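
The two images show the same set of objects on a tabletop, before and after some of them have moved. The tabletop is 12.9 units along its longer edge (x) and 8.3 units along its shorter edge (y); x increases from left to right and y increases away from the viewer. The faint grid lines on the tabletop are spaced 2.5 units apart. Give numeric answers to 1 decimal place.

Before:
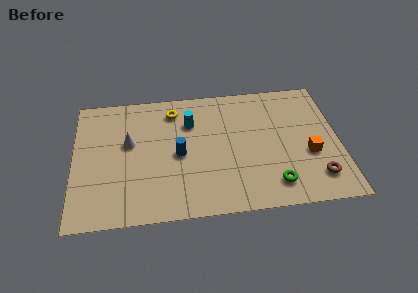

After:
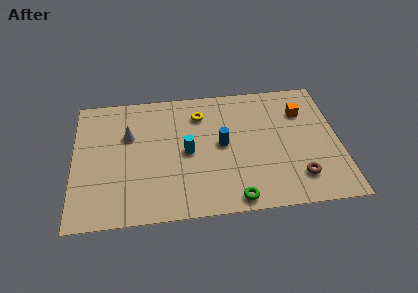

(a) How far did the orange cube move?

2.8

From (11.4, 3.2) to (11.2, 6.0), the orange cube covered √(0.2² + 2.8²) ≈ 2.8 units.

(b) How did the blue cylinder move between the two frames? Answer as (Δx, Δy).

(2.1, 0.4)

From the two frames, the blue cylinder sits at roughly (5.1, 3.9) before and (7.2, 4.3) after.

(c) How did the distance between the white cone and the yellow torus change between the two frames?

+0.7

They were about 2.9 units apart before and 3.6 after — 0.7 units further apart.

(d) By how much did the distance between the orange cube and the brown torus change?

+2.7

The distance was about 1.5 in the first image and 4.2 in the second, so they moved 2.7 units further apart.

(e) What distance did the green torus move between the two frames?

2.0

From (9.6, 1.5) to (7.7, 0.8), the green torus covered √(1.9² + 0.7²) ≈ 2.0 units.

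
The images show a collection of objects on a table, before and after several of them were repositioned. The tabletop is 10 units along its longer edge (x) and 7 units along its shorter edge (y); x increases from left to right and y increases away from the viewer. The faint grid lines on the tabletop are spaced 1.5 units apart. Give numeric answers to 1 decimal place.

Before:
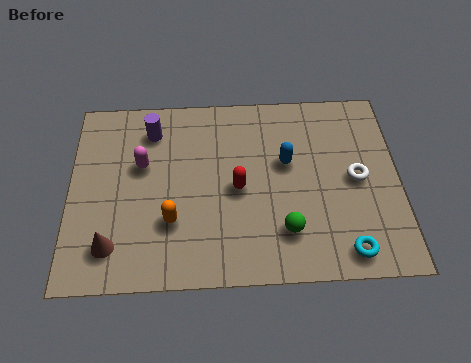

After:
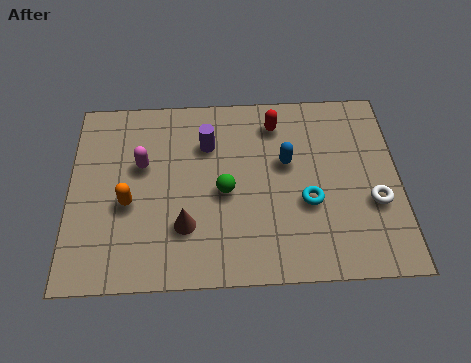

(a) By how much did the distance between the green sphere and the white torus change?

+1.7

The distance was about 2.8 in the first image and 4.5 in the second, so they moved 1.7 units further apart.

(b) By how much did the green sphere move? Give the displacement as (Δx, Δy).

(-1.8, 1.5)

From the two frames, the green sphere sits at roughly (6.5, 1.7) before and (4.7, 3.2) after.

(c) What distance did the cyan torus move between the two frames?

2.1

From (8.3, 0.9) to (7.2, 2.7), the cyan torus covered √(1.1² + 1.8²) ≈ 2.1 units.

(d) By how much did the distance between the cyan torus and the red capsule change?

-0.9

The distance was about 4.0 in the first image and 3.1 in the second, so they moved 0.9 units closer together.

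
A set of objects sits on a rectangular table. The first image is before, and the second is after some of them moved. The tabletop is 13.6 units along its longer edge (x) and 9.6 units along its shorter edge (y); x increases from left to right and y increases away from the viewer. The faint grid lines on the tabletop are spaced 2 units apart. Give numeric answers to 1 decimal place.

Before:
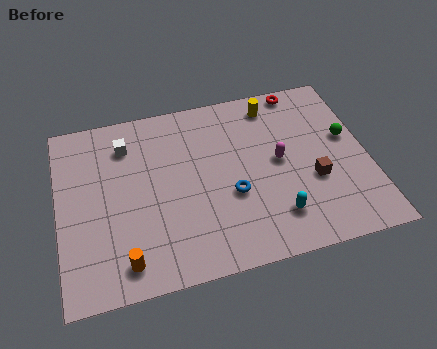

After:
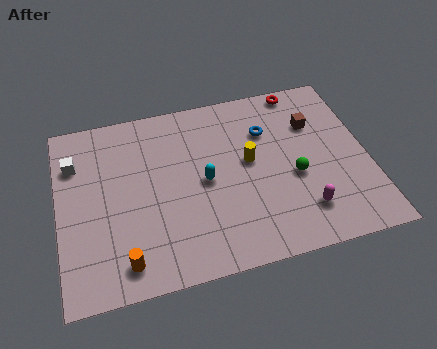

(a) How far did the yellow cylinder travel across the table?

3.2

The yellow cylinder moved from about (9.7, 8.2) to (8.4, 5.3), a distance of √(1.3² + 2.9²) ≈ 3.2.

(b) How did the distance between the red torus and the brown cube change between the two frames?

-3.1

The distance was about 5.2 in the first image and 2.1 in the second, so they moved 3.1 units closer together.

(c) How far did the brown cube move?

3.1

The brown cube was near (11.1, 3.6) before and (11.4, 6.7) after, so it travelled √(0.3² + 3.1²) ≈ 3.1 units.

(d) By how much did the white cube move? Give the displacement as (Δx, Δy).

(-2.3, -0.5)

The white cube was at about (3.1, 7.5) and moved to about (0.8, 7.0).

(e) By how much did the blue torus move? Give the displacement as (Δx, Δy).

(1.8, 3.1)

From the two frames, the blue torus sits at roughly (7.5, 3.7) before and (9.3, 6.8) after.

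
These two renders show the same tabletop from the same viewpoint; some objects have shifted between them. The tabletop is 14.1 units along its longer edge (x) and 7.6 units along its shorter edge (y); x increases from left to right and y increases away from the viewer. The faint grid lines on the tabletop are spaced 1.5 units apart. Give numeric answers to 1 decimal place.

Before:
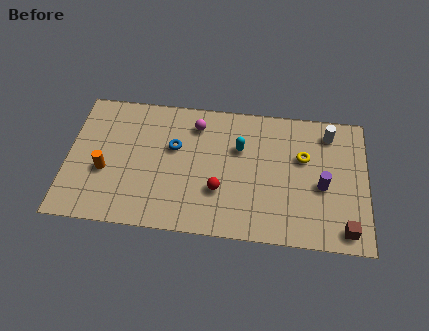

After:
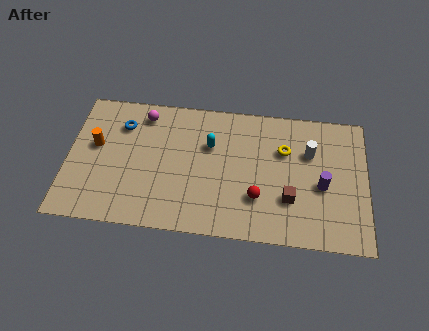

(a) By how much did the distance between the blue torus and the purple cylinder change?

+2.7

They were about 7.1 units apart before and 9.8 after — 2.7 units further apart.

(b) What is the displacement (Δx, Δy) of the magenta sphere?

(-2.5, 0.3)

The magenta sphere was at about (6.0, 6.1) and moved to about (3.5, 6.4).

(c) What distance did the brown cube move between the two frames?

3.0

The brown cube moved from about (13.1, 1.0) to (10.5, 2.4), a distance of √(2.6² + 1.4²) ≈ 3.0.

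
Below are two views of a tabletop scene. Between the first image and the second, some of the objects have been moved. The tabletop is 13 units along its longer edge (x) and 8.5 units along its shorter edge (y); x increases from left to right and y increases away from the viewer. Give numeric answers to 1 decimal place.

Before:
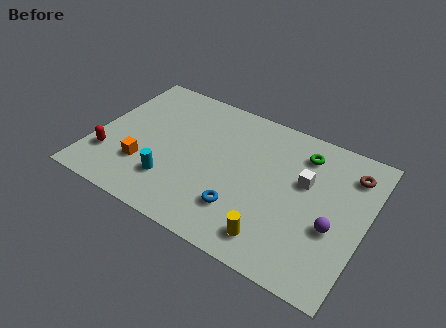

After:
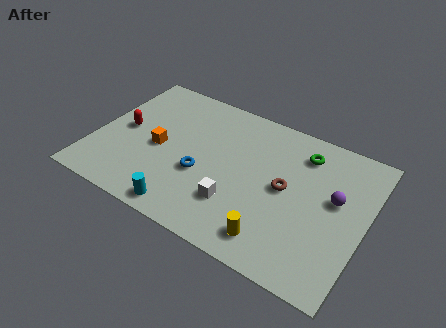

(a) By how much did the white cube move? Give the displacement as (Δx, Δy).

(-2.9, -2.8)

The white cube started near (10.0, 5.2) and ended near (7.1, 2.4).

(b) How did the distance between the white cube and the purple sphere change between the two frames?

+2.6

They were about 2.5 units apart before and 5.1 after — 2.6 units further apart.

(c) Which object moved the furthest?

the white cube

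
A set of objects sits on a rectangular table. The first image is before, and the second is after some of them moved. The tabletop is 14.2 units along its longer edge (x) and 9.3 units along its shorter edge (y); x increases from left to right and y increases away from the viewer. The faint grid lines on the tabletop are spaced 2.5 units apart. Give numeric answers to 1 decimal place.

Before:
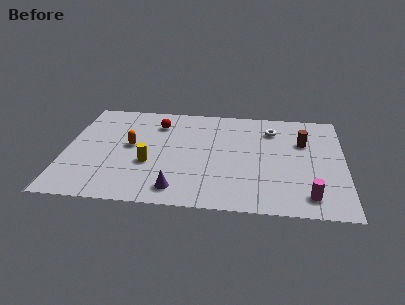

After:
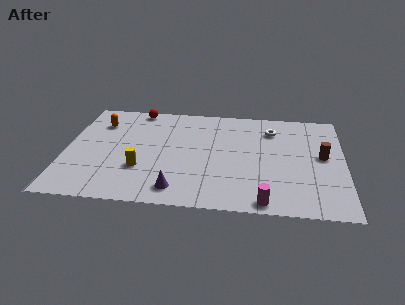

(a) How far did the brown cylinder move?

1.6

The brown cylinder moved from about (12.1, 6.2) to (13.1, 5.0), a distance of √(1.0² + 1.2²) ≈ 1.6.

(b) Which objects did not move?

the purple cone and the white torus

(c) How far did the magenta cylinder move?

2.3

The magenta cylinder was near (12.4, 1.5) before and (10.2, 0.8) after, so it travelled √(2.2² + 0.7²) ≈ 2.3 units.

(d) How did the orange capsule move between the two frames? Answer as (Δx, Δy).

(-1.7, 2.0)

The orange capsule started near (3.3, 5.0) and ended near (1.6, 7.0).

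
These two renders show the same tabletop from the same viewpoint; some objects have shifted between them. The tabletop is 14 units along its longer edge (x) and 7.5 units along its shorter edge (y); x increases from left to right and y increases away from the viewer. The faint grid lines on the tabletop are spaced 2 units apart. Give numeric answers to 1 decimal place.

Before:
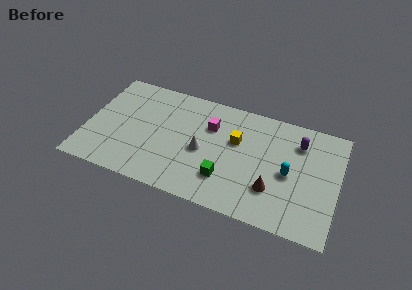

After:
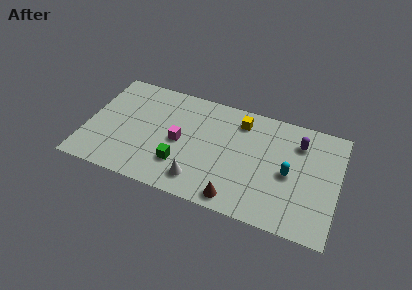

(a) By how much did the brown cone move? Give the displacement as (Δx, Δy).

(-1.9, -1.3)

The brown cone was at about (10.5, 2.2) and moved to about (8.6, 0.9).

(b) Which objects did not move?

the purple capsule and the cyan capsule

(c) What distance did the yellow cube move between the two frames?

1.4

The yellow cube was near (8.3, 4.7) before and (8.4, 6.1) after, so it travelled √(0.1² + 1.4²) ≈ 1.4 units.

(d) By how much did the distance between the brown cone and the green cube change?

+0.8

Before: roughly 2.6 units apart; after: 3.4. That's 0.8 units further apart.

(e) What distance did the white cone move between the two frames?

2.0

The white cone was near (6.5, 3.4) before and (6.5, 1.4) after, so it travelled √(0.0² + 2.0²) ≈ 2.0 units.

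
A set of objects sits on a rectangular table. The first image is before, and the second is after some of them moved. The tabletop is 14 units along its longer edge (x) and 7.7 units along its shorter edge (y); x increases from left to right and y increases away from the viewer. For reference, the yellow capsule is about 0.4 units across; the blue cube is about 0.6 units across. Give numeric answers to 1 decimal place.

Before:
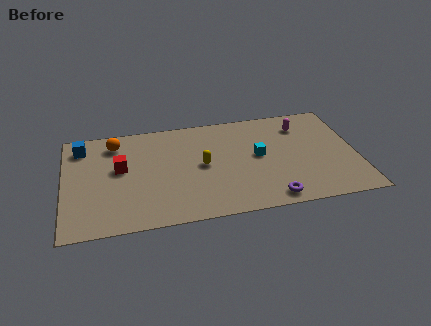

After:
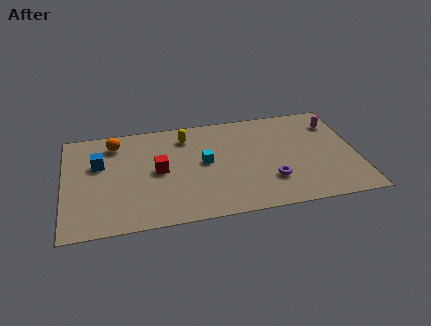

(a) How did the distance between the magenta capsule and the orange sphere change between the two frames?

+1.6

They were about 9.0 units apart before and 10.6 after — 1.6 units further apart.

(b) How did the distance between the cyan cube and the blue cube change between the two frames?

-3.6

Before: roughly 8.7 units apart; after: 5.1. That's 3.6 units closer together.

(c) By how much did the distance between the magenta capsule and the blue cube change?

+0.8

Before: roughly 10.6 units apart; after: 11.4. That's 0.8 units further apart.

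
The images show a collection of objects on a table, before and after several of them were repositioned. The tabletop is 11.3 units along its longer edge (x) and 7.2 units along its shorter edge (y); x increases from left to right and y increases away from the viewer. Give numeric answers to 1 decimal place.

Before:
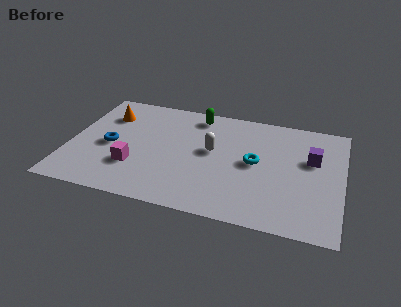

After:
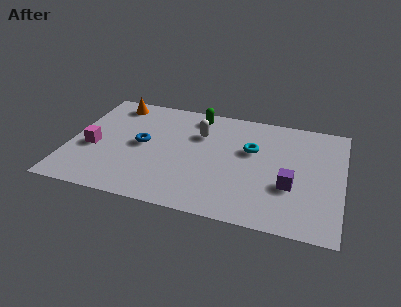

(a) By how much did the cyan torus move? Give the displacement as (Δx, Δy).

(-0.2, 0.8)

The cyan torus started near (7.7, 3.7) and ended near (7.5, 4.5).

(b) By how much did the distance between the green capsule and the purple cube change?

+0.3

They were about 5.2 units apart before and 5.5 after — 0.3 units further apart.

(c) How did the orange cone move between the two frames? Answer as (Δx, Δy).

(0.2, 0.9)

The orange cone was at about (1.4, 5.3) and moved to about (1.6, 6.2).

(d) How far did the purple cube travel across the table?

2.1

The purple cube moved from about (10.0, 4.5) to (9.2, 2.6), a distance of √(0.8² + 1.9²) ≈ 2.1.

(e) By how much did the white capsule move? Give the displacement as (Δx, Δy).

(-0.6, 1.0)

The white capsule was at about (5.9, 4.0) and moved to about (5.3, 5.0).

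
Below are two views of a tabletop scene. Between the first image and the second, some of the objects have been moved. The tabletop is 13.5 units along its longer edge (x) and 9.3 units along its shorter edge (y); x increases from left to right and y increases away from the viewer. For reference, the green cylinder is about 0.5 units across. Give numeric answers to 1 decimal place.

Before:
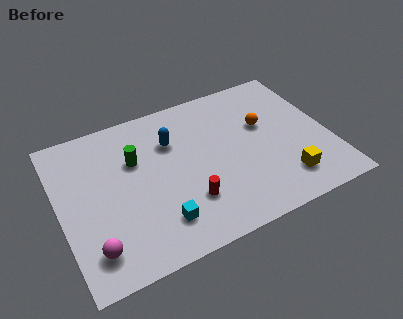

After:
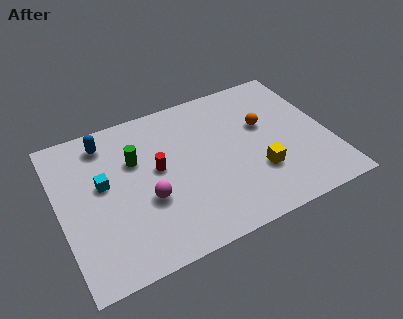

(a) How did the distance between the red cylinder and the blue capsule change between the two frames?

-0.4

The distance was about 3.9 in the first image and 3.5 in the second, so they moved 0.4 units closer together.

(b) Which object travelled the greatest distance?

the cyan cube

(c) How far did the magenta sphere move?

3.4

From (1.3, 1.8) to (4.2, 3.5), the magenta sphere covered √(2.9² + 1.7²) ≈ 3.4 units.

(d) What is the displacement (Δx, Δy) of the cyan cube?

(-2.4, 3.3)

From the two frames, the cyan cube sits at roughly (4.6, 2.0) before and (2.2, 5.3) after.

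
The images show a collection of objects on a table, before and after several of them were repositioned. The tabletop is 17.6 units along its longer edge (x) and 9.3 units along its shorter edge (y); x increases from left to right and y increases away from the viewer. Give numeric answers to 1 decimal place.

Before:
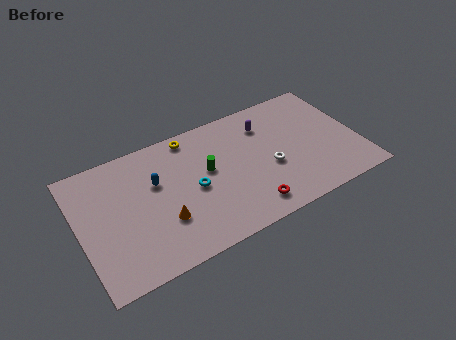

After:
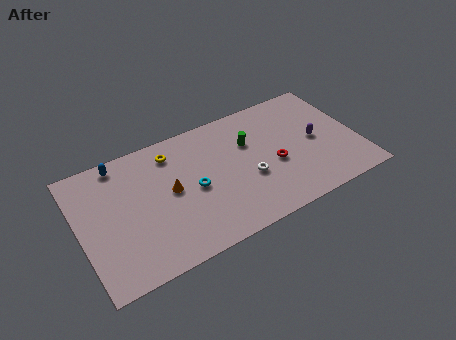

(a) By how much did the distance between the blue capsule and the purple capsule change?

+5.4

Before: roughly 7.3 units apart; after: 12.7. That's 5.4 units further apart.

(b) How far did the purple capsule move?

3.8

The purple capsule moved from about (12.1, 7.1) to (15.0, 4.6), a distance of √(2.9² + 2.5²) ≈ 3.8.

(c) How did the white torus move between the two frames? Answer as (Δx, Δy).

(-1.4, -0.2)

The white torus was at about (11.9, 3.8) and moved to about (10.5, 3.6).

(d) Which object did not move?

the cyan torus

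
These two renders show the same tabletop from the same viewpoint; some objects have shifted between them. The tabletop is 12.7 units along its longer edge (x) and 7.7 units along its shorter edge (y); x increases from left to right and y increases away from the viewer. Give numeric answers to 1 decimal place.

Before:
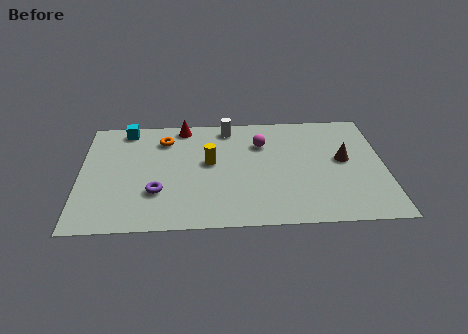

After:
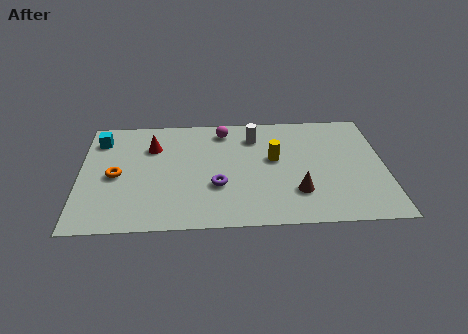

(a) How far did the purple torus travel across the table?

2.5

From (3.2, 2.4) to (5.7, 2.7), the purple torus covered √(2.5² + 0.3²) ≈ 2.5 units.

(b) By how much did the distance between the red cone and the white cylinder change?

+2.4

The distance was about 1.9 in the first image and 4.3 in the second, so they moved 2.4 units further apart.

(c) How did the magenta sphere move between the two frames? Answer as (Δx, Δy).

(-1.6, 1.0)

The magenta sphere started near (7.6, 5.5) and ended near (6.0, 6.5).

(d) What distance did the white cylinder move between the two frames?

1.3

The white cylinder moved from about (6.2, 6.7) to (7.3, 6.0), a distance of √(1.1² + 0.7²) ≈ 1.3.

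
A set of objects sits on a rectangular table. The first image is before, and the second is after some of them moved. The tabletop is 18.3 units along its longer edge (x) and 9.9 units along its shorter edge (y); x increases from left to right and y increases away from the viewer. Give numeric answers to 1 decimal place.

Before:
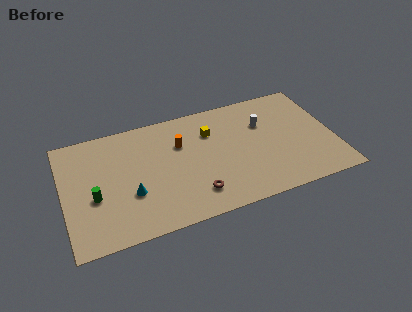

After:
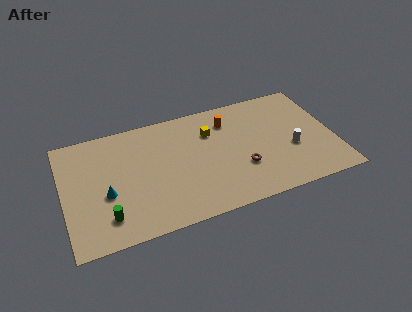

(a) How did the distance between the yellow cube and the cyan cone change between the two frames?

+1.2

Before: roughly 6.7 units apart; after: 7.9. That's 1.2 units further apart.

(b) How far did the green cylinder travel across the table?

2.0

The green cylinder was near (2.0, 4.0) before and (2.7, 2.1) after, so it travelled √(0.7² + 1.9²) ≈ 2.0 units.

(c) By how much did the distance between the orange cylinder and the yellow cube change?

-0.7

The distance was about 2.1 in the first image and 1.4 in the second, so they moved 0.7 units closer together.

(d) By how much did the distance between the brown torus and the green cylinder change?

+2.4

The distance was about 6.9 in the first image and 9.3 in the second, so they moved 2.4 units further apart.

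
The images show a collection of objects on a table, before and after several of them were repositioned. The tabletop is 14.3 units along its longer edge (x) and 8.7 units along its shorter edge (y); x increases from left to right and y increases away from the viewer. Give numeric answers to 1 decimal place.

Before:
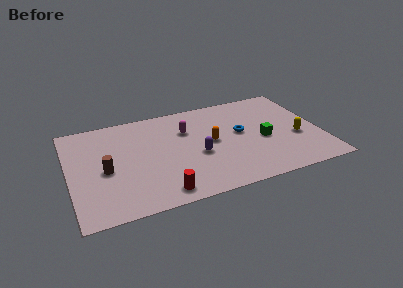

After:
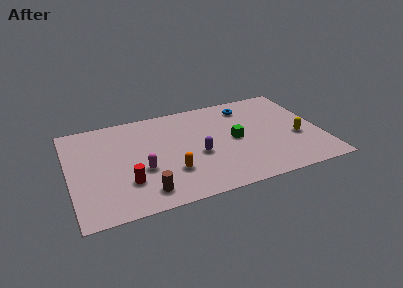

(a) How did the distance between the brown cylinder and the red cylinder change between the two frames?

-2.6

They were about 4.0 units apart before and 1.4 after — 2.6 units closer together.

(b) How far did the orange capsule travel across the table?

3.1

From (8.1, 4.5) to (5.6, 2.6), the orange capsule covered √(2.5² + 1.9²) ≈ 3.1 units.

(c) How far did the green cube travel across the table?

1.7

The green cube moved from about (11.0, 3.8) to (9.4, 4.3), a distance of √(1.6² + 0.5²) ≈ 1.7.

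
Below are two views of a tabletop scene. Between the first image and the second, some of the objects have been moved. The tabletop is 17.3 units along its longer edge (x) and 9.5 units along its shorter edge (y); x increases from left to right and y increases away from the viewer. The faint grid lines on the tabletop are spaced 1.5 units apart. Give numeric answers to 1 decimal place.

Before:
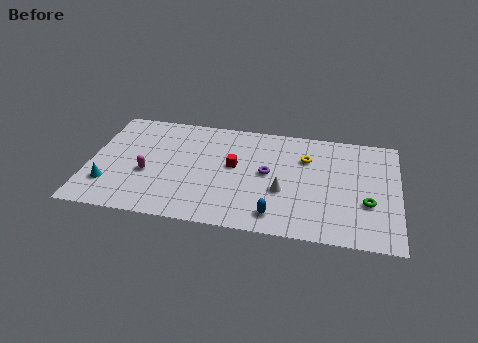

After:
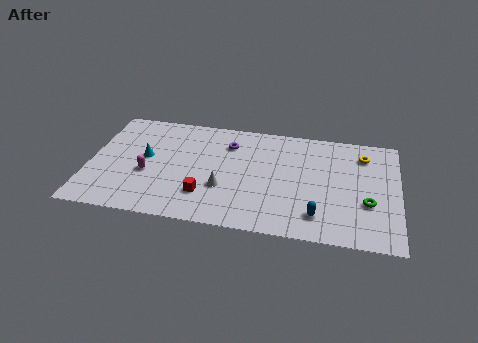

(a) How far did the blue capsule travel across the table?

2.3

From (10.6, 1.5) to (12.9, 1.9), the blue capsule covered √(2.3² + 0.4²) ≈ 2.3 units.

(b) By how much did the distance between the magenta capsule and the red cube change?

-1.5

Before: roughly 5.0 units apart; after: 3.5. That's 1.5 units closer together.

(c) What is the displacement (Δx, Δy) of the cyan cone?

(1.9, 2.7)

The cyan cone started near (1.2, 2.5) and ended near (3.1, 5.2).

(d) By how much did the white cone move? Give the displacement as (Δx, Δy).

(-3.3, -0.3)

From the two frames, the white cone sits at roughly (10.9, 3.6) before and (7.6, 3.3) after.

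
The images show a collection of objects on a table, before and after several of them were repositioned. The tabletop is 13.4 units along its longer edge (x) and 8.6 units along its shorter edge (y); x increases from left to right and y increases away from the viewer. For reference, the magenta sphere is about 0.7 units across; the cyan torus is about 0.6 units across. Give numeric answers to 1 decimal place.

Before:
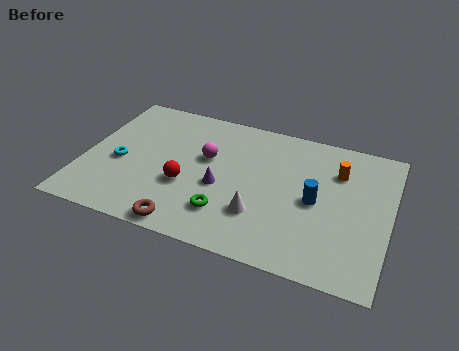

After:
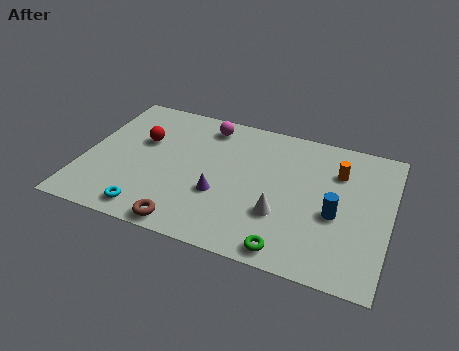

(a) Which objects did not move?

the orange cylinder and the brown torus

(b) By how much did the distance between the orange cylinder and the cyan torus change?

-0.4

They were about 9.7 units apart before and 9.3 after — 0.4 units closer together.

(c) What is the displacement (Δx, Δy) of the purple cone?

(0.0, -0.5)

The purple cone started near (6.1, 3.6) and ended near (6.1, 3.1).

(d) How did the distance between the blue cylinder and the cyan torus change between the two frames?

-0.3

The distance was about 8.6 in the first image and 8.3 in the second, so they moved 0.3 units closer together.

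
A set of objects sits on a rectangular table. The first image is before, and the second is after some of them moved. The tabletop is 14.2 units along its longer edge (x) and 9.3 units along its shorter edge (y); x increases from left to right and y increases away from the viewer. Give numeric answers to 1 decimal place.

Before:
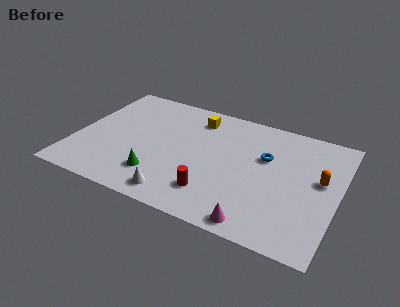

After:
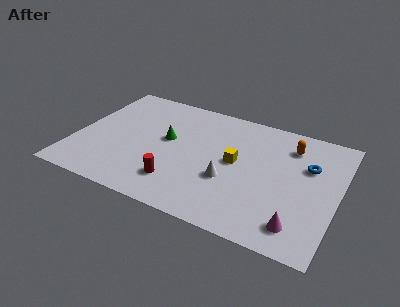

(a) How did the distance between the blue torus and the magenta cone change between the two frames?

-0.5

Before: roughly 5.0 units apart; after: 4.5. That's 0.5 units closer together.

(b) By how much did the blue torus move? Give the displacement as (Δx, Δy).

(2.3, 0.2)

The blue torus was at about (10.2, 5.9) and moved to about (12.5, 6.1).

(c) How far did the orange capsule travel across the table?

2.7

The orange capsule was near (13.2, 5.3) before and (11.4, 7.3) after, so it travelled √(1.8² + 2.0²) ≈ 2.7 units.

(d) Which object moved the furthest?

the yellow cube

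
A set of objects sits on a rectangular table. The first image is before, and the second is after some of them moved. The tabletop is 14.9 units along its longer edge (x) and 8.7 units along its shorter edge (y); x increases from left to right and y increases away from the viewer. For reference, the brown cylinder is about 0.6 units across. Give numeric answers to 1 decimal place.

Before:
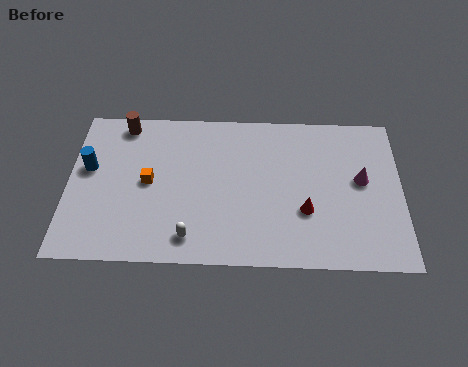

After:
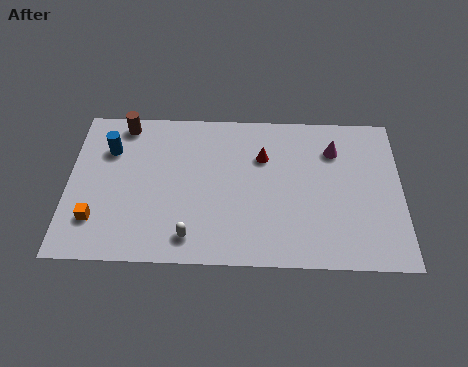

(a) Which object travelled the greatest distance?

the red cone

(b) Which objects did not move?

the white capsule and the brown cylinder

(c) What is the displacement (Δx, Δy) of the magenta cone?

(-1.2, 1.7)

From the two frames, the magenta cone sits at roughly (13.1, 4.8) before and (11.9, 6.5) after.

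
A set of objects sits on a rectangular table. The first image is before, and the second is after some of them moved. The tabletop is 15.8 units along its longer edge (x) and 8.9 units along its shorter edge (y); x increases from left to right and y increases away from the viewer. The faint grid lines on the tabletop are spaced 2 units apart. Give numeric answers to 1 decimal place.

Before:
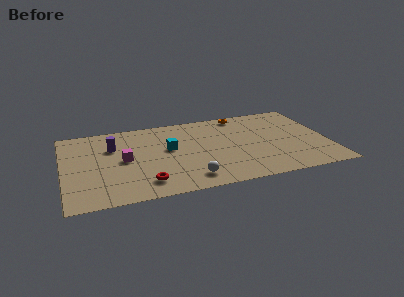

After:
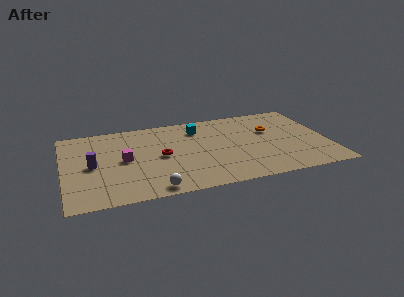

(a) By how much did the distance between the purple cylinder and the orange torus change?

+2.8

They were about 8.1 units apart before and 10.9 after — 2.8 units further apart.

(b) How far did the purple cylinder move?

2.2

The purple cylinder moved from about (3.0, 6.1) to (1.7, 4.3), a distance of √(1.3² + 1.8²) ≈ 2.2.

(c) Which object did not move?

the magenta cube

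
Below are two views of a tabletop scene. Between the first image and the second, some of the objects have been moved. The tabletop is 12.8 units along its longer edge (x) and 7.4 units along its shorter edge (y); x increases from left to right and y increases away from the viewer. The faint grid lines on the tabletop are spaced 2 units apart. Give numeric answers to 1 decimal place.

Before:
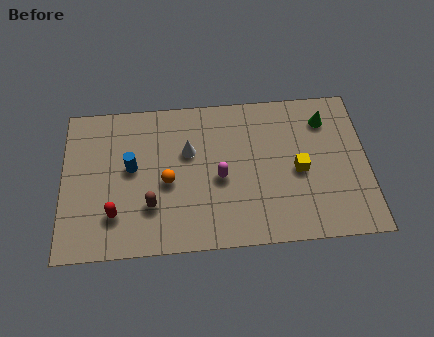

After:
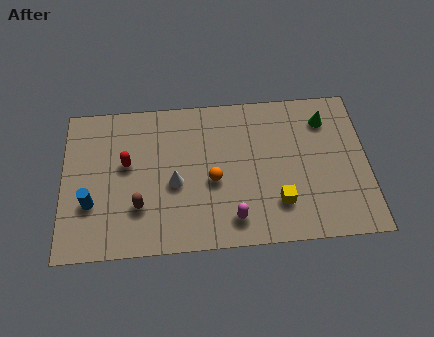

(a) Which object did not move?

the green cone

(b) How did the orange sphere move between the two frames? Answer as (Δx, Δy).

(1.9, -0.1)

The orange sphere was at about (4.4, 3.3) and moved to about (6.3, 3.2).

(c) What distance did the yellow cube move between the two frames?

1.7

From (9.9, 3.4) to (9.0, 1.9), the yellow cube covered √(0.9² + 1.5²) ≈ 1.7 units.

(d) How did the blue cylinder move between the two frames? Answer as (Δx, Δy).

(-1.7, -1.6)

From the two frames, the blue cylinder sits at roughly (2.9, 4.1) before and (1.2, 2.5) after.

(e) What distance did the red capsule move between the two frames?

2.5

From (2.2, 1.9) to (2.7, 4.3), the red capsule covered √(0.5² + 2.4²) ≈ 2.5 units.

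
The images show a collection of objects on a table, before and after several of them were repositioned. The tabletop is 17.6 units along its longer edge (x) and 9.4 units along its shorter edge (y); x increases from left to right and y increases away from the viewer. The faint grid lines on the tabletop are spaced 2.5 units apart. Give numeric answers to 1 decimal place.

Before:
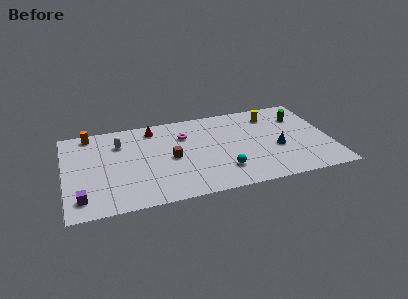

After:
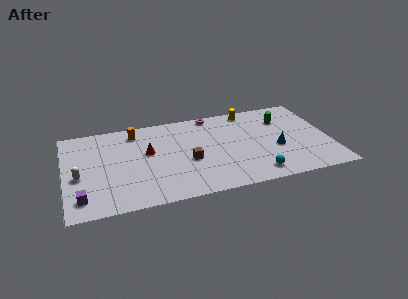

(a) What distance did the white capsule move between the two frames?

4.0

From (3.7, 6.9) to (0.9, 4.0), the white capsule covered √(2.8² + 2.9²) ≈ 4.0 units.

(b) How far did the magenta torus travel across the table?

2.8

The magenta torus was near (8.0, 6.7) before and (10.0, 8.6) after, so it travelled √(2.0² + 1.9²) ≈ 2.8 units.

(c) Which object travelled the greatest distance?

the white capsule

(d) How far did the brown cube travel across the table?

1.3

From (7.0, 4.5) to (8.1, 3.9), the brown cube covered √(1.1² + 0.6²) ≈ 1.3 units.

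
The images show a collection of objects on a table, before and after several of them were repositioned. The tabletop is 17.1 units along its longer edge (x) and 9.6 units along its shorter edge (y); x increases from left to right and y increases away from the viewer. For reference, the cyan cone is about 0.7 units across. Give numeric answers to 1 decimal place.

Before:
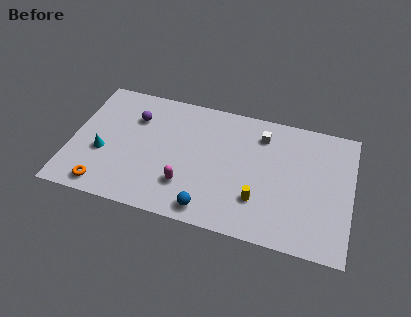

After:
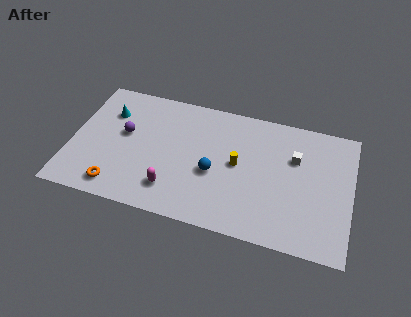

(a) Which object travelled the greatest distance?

the cyan cone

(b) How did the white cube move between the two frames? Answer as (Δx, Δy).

(2.1, -1.2)

From the two frames, the white cube sits at roughly (11.5, 7.6) before and (13.6, 6.4) after.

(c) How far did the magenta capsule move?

0.9

The magenta capsule was near (7.2, 2.6) before and (6.4, 2.1) after, so it travelled √(0.8² + 0.5²) ≈ 0.9 units.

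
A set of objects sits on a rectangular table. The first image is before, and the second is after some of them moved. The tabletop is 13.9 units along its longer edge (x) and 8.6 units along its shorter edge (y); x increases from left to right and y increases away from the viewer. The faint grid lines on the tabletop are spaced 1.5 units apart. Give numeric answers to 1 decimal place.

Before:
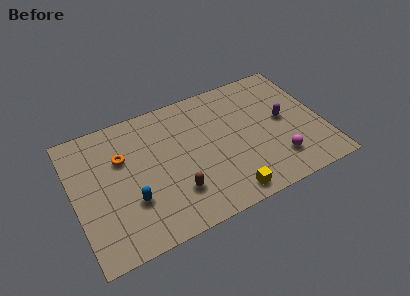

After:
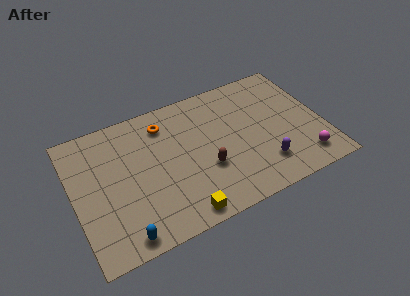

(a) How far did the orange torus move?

2.8

From (2.8, 5.7) to (5.3, 6.9), the orange torus covered √(2.5² + 1.2²) ≈ 2.8 units.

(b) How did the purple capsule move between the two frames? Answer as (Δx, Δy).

(-1.5, -2.5)

The purple capsule started near (11.8, 4.5) and ended near (10.3, 2.0).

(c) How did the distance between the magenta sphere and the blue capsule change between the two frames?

+2.1

Before: roughly 8.1 units apart; after: 10.2. That's 2.1 units further apart.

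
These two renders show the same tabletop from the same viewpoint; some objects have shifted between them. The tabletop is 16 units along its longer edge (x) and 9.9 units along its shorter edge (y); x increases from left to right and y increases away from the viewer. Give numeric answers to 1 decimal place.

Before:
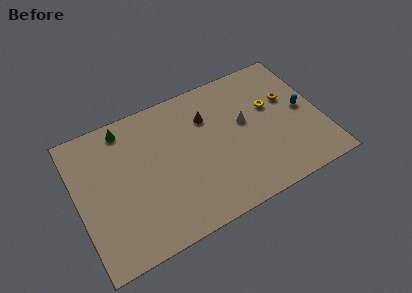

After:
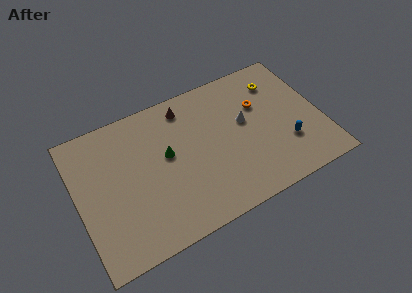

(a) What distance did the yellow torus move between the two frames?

1.7

The yellow torus was near (12.9, 6.1) before and (13.6, 7.7) after, so it travelled √(0.7² + 1.6²) ≈ 1.7 units.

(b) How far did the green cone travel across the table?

3.9

From (3.5, 8.7) to (5.9, 5.6), the green cone covered √(2.4² + 3.1²) ≈ 3.9 units.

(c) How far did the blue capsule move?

2.4

From (14.9, 5.0) to (13.5, 3.0), the blue capsule covered √(1.4² + 2.0²) ≈ 2.4 units.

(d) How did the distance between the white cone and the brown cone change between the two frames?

+1.8

They were about 2.7 units apart before and 4.5 after — 1.8 units further apart.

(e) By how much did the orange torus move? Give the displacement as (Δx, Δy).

(-1.9, 0.3)

From the two frames, the orange torus sits at roughly (14.1, 6.2) before and (12.2, 6.5) after.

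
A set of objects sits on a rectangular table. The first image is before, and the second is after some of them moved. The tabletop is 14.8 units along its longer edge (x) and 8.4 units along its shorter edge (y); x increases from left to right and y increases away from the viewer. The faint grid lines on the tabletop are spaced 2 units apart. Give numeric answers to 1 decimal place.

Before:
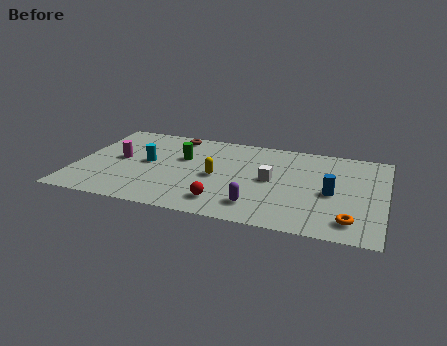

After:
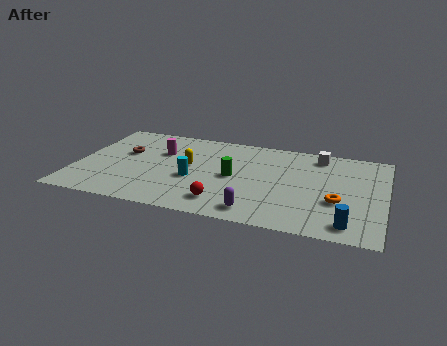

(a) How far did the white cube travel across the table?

3.6

The white cube moved from about (9.4, 4.3) to (11.5, 7.2), a distance of √(2.1² + 2.9²) ≈ 3.6.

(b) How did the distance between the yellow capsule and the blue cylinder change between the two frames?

+3.0

Before: roughly 5.5 units apart; after: 8.5. That's 3.0 units further apart.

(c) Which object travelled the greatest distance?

the white cube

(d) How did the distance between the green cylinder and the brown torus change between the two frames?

+3.3

The distance was about 2.2 in the first image and 5.5 in the second, so they moved 3.3 units further apart.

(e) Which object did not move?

the red sphere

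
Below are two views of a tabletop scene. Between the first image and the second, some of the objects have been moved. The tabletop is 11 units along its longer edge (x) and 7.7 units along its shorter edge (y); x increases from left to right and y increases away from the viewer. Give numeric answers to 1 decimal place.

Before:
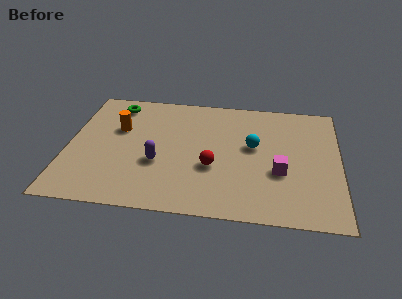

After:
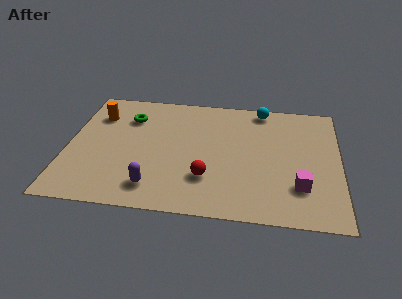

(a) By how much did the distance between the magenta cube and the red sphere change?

+1.0

The distance was about 2.7 in the first image and 3.7 in the second, so they moved 1.0 units further apart.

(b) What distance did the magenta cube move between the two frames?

1.1

From (8.6, 2.9) to (9.4, 2.1), the magenta cube covered √(0.8² + 0.8²) ≈ 1.1 units.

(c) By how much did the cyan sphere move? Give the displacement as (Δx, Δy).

(0.3, 2.5)

The cyan sphere was at about (7.5, 4.4) and moved to about (7.8, 6.9).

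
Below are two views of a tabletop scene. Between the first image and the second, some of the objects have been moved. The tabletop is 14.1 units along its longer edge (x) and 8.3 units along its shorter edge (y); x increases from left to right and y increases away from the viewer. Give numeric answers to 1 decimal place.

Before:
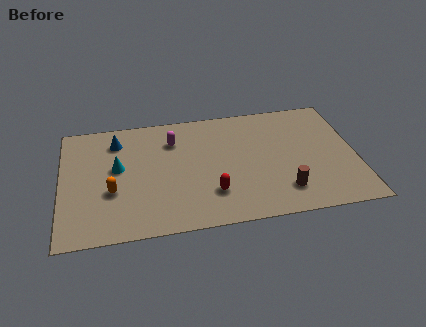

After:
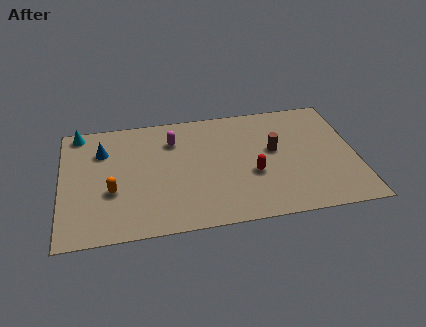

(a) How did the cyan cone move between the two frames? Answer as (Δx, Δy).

(-1.8, 2.8)

The cyan cone started near (2.7, 4.7) and ended near (0.9, 7.5).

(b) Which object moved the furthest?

the cyan cone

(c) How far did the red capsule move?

2.2

From (7.1, 2.2) to (9.1, 3.2), the red capsule covered √(2.0² + 1.0²) ≈ 2.2 units.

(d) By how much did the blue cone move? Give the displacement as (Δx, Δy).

(-0.7, -0.6)

The blue cone started near (2.7, 6.6) and ended near (2.0, 6.0).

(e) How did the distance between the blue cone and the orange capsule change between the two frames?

-0.6

They were about 3.5 units apart before and 2.9 after — 0.6 units closer together.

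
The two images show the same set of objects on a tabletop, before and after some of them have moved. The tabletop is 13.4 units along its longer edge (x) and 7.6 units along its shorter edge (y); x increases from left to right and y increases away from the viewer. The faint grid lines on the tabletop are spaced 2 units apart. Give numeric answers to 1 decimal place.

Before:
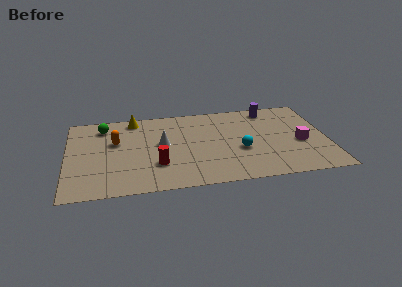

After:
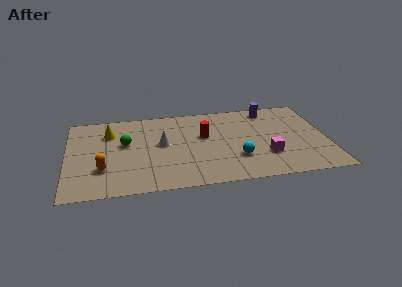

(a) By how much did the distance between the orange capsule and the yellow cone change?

+1.1

Before: roughly 2.2 units apart; after: 3.3. That's 1.1 units further apart.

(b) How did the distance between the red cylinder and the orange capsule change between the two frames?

+2.6

Before: roughly 3.2 units apart; after: 5.8. That's 2.6 units further apart.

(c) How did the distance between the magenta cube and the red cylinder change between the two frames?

-3.6

Before: roughly 7.5 units apart; after: 3.9. That's 3.6 units closer together.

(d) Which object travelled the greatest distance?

the red cylinder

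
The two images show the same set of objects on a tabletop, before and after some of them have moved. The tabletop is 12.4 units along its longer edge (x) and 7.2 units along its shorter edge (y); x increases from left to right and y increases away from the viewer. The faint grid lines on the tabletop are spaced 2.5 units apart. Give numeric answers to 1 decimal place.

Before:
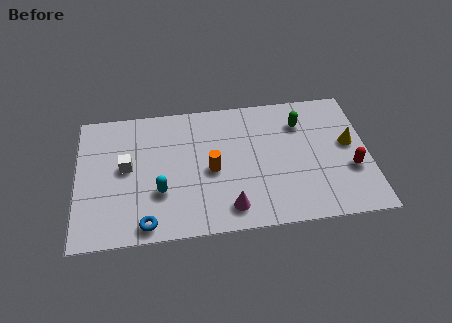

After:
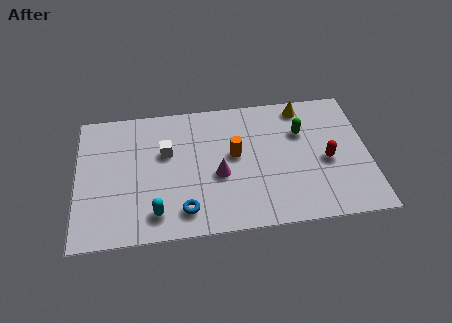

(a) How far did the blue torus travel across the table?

1.7

From (2.9, 0.8) to (4.5, 1.3), the blue torus covered √(1.6² + 0.5²) ≈ 1.7 units.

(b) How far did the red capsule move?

1.2

The red capsule moved from about (11.6, 2.6) to (10.6, 3.2), a distance of √(1.0² + 0.6²) ≈ 1.2.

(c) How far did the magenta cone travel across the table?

1.8

The magenta cone was near (6.4, 1.2) before and (6.0, 3.0) after, so it travelled √(0.4² + 1.8²) ≈ 1.8 units.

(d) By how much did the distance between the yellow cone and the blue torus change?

-2.1

The distance was about 9.3 in the first image and 7.2 in the second, so they moved 2.1 units closer together.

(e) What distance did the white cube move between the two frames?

1.8

From (2.1, 3.9) to (3.8, 4.5), the white cube covered √(1.7² + 0.6²) ≈ 1.8 units.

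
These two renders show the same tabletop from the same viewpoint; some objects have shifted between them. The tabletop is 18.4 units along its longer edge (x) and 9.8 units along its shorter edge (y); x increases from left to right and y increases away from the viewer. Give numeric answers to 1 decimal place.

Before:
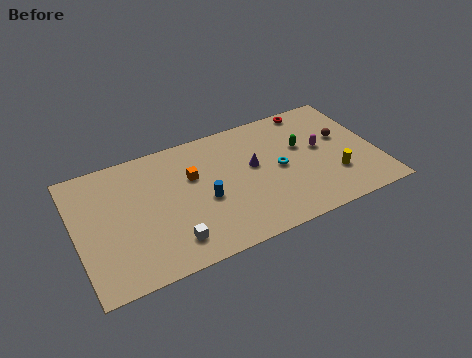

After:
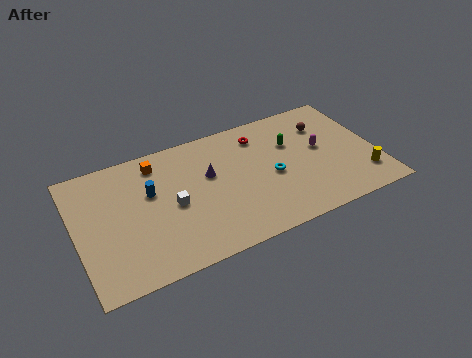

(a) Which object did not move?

the magenta capsule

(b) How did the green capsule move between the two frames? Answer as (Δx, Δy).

(-0.6, 0.5)

The green capsule started near (14.0, 6.0) and ended near (13.4, 6.5).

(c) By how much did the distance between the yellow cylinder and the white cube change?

+1.5

Before: roughly 10.2 units apart; after: 11.7. That's 1.5 units further apart.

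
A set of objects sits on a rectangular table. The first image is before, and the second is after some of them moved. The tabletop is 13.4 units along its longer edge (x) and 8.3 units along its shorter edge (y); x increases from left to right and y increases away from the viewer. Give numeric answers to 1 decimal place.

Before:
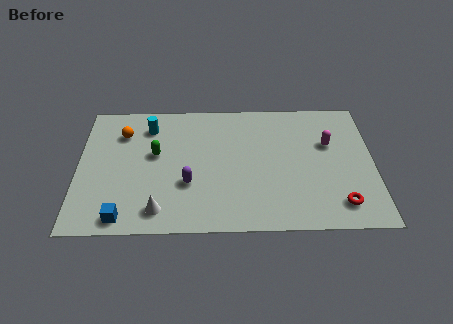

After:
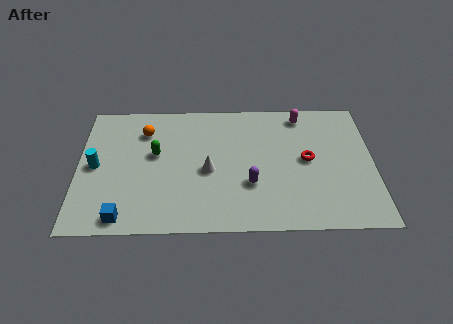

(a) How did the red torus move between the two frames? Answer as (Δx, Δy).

(-1.4, 2.8)

From the two frames, the red torus sits at roughly (11.8, 1.5) before and (10.4, 4.3) after.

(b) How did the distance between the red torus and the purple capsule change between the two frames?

-3.9

Before: roughly 6.9 units apart; after: 3.0. That's 3.9 units closer together.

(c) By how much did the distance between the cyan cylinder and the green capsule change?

+1.0

The distance was about 1.8 in the first image and 2.8 in the second, so they moved 1.0 units further apart.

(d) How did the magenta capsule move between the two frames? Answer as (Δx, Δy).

(-1.2, 1.9)

The magenta capsule started near (11.4, 5.3) and ended near (10.2, 7.2).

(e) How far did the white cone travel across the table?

3.3

From (3.7, 1.3) to (5.9, 3.7), the white cone covered √(2.2² + 2.4²) ≈ 3.3 units.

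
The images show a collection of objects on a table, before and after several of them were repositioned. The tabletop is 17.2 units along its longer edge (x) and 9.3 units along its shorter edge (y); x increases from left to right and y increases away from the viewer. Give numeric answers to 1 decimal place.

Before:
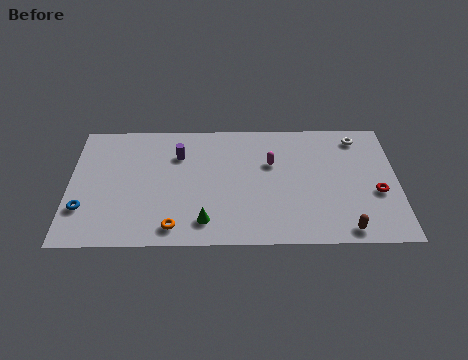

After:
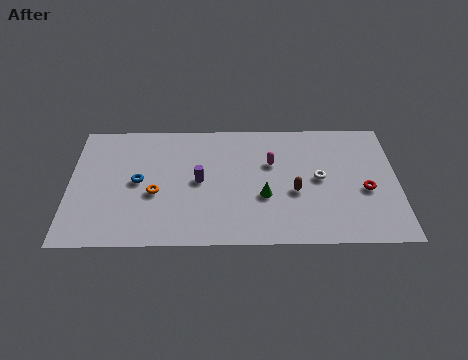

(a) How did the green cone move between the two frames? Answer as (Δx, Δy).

(3.1, 1.8)

The green cone was at about (7.1, 1.7) and moved to about (10.2, 3.5).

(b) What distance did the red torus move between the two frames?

0.6

The red torus was near (16.1, 3.7) before and (15.5, 3.9) after, so it travelled √(0.6² + 0.2²) ≈ 0.6 units.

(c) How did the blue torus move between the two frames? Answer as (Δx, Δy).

(2.8, 2.0)

The blue torus started near (0.8, 2.7) and ended near (3.6, 4.7).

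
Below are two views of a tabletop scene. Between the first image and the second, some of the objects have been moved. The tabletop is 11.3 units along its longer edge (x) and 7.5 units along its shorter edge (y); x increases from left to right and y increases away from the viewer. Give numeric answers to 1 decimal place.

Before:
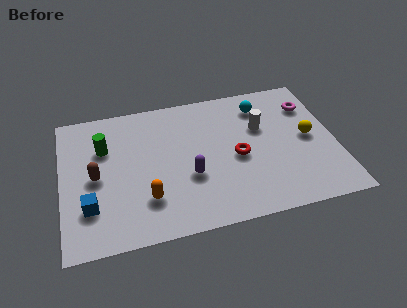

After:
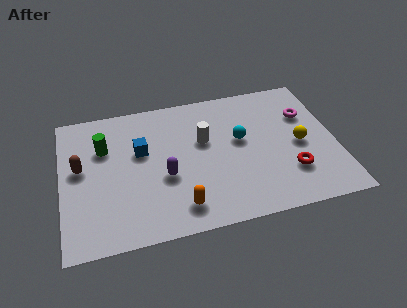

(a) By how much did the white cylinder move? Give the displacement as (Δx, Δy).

(-2.4, -0.2)

The white cylinder started near (8.3, 4.8) and ended near (5.9, 4.6).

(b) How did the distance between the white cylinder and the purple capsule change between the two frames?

-1.4

They were about 3.7 units apart before and 2.3 after — 1.4 units closer together.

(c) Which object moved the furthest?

the blue cube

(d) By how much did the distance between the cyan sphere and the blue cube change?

-4.2

Before: roughly 8.3 units apart; after: 4.1. That's 4.2 units closer together.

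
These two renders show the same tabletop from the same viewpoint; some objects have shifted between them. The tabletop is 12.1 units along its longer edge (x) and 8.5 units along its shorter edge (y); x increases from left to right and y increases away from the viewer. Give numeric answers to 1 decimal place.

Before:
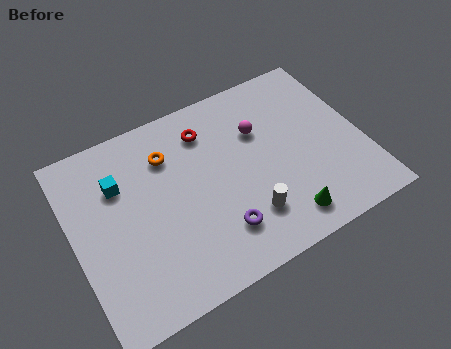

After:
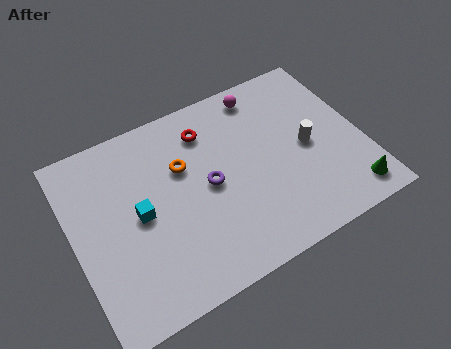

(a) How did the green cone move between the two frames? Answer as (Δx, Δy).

(2.8, -0.1)

The green cone started near (8.3, 1.3) and ended near (11.1, 1.2).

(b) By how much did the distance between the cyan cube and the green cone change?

+1.2

They were about 7.7 units apart before and 8.9 after — 1.2 units further apart.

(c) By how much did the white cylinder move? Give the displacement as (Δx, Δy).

(2.9, 2.0)

The white cylinder started near (6.9, 2.1) and ended near (9.8, 4.1).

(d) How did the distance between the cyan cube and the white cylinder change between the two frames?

+1.0

Before: roughly 6.1 units apart; after: 7.1. That's 1.0 units further apart.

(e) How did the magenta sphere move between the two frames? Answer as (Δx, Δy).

(0.4, 1.7)

The magenta sphere started near (8.0, 5.7) and ended near (8.4, 7.4).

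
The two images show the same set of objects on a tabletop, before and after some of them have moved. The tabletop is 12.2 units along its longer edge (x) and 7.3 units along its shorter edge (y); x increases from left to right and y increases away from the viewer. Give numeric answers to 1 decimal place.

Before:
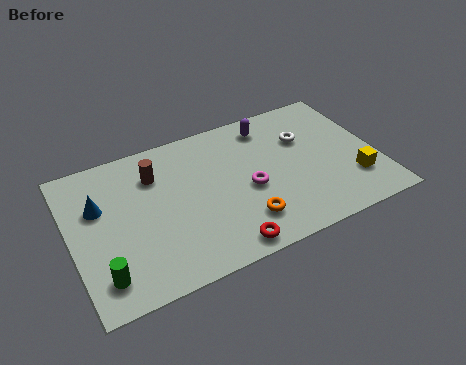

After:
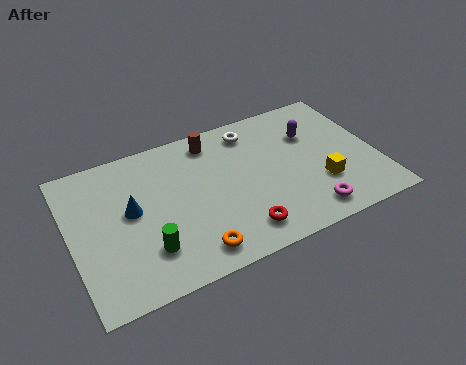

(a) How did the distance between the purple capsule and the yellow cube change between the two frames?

-2.3

They were about 5.0 units apart before and 2.7 after — 2.3 units closer together.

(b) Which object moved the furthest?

the magenta torus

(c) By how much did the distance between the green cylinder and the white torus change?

-2.9

The distance was about 9.2 in the first image and 6.3 in the second, so they moved 2.9 units closer together.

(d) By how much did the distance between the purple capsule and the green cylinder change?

-0.9

They were about 8.6 units apart before and 7.7 after — 0.9 units closer together.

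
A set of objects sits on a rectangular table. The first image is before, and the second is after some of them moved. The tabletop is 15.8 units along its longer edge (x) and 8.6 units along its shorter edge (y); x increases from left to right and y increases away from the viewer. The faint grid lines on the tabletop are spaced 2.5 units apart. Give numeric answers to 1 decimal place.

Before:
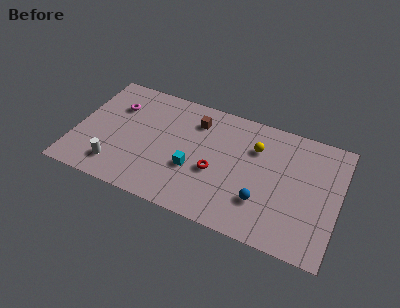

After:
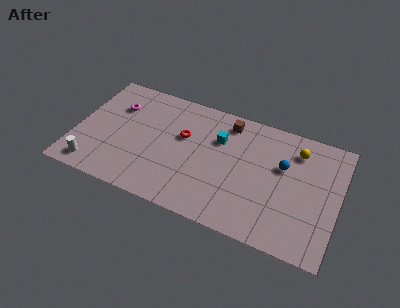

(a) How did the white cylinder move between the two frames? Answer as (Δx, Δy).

(-1.3, -0.5)

From the two frames, the white cylinder sits at roughly (2.7, 1.7) before and (1.4, 1.2) after.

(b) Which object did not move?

the magenta torus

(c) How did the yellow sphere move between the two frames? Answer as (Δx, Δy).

(2.4, 0.7)

The yellow sphere started near (10.7, 6.1) and ended near (13.1, 6.8).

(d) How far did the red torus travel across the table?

2.8

The red torus moved from about (8.5, 3.5) to (6.4, 5.3), a distance of √(2.1² + 1.8²) ≈ 2.8.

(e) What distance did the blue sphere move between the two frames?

3.1

From (11.4, 2.5) to (12.4, 5.4), the blue sphere covered √(1.0² + 2.9²) ≈ 3.1 units.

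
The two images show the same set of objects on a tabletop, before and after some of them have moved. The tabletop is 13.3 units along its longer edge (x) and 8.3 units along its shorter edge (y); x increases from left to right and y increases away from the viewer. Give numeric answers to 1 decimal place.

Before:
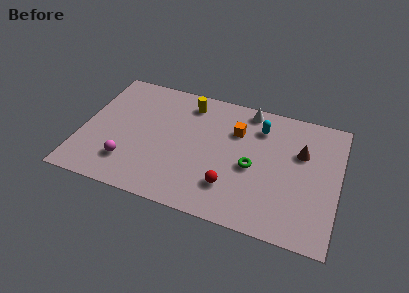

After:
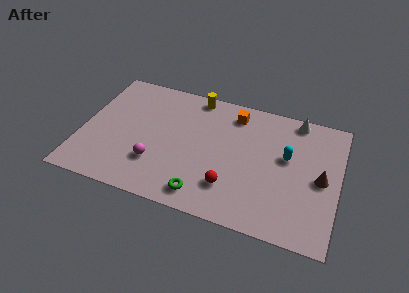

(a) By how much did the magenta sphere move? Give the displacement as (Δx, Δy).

(1.4, 0.4)

The magenta sphere started near (2.6, 2.0) and ended near (4.0, 2.4).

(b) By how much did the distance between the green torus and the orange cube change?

+3.5

The distance was about 2.3 in the first image and 5.8 in the second, so they moved 3.5 units further apart.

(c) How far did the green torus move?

3.4

From (8.9, 3.7) to (6.6, 1.2), the green torus covered √(2.3² + 2.5²) ≈ 3.4 units.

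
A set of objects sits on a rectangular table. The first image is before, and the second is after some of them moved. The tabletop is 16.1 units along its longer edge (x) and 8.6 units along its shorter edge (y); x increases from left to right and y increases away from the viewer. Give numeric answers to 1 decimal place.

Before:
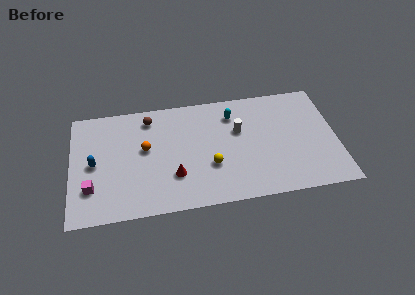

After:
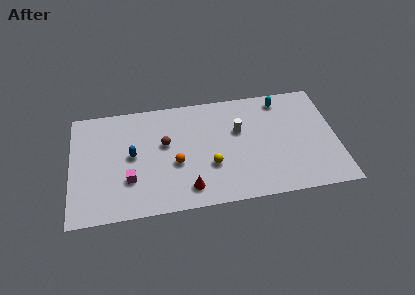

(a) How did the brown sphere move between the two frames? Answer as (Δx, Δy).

(0.9, -2.1)

The brown sphere started near (4.8, 7.2) and ended near (5.7, 5.1).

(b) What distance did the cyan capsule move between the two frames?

3.1

The cyan capsule was near (9.9, 6.7) before and (12.9, 7.4) after, so it travelled √(3.0² + 0.7²) ≈ 3.1 units.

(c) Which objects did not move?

the white cylinder and the yellow sphere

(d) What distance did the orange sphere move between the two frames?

2.3

The orange sphere was near (4.5, 4.9) before and (6.3, 3.5) after, so it travelled √(1.8² + 1.4²) ≈ 2.3 units.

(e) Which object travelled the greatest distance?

the cyan capsule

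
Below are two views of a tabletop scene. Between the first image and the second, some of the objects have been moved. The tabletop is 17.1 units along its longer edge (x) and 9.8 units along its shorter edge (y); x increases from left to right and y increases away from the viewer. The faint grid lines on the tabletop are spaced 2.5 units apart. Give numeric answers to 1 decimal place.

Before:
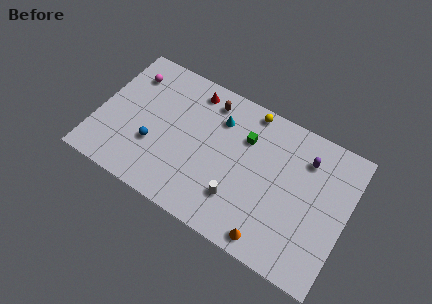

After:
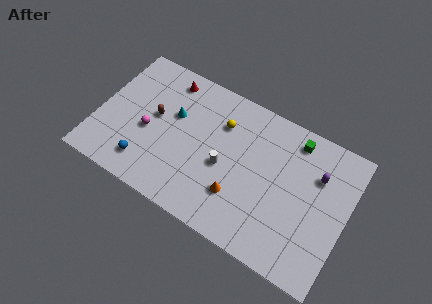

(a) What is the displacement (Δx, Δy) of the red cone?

(-1.8, 0.0)

The red cone was at about (6.0, 8.4) and moved to about (4.2, 8.4).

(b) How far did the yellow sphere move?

2.5

The yellow sphere moved from about (9.9, 8.9) to (8.2, 7.1), a distance of √(1.7² + 1.8²) ≈ 2.5.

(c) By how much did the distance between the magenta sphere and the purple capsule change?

-0.6

Before: roughly 12.3 units apart; after: 11.7. That's 0.6 units closer together.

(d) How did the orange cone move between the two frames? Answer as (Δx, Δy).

(-2.5, 1.7)

The orange cone was at about (12.5, 1.1) and moved to about (10.0, 2.8).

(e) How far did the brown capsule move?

4.4

From (7.2, 8.2) to (3.8, 5.4), the brown capsule covered √(3.4² + 2.8²) ≈ 4.4 units.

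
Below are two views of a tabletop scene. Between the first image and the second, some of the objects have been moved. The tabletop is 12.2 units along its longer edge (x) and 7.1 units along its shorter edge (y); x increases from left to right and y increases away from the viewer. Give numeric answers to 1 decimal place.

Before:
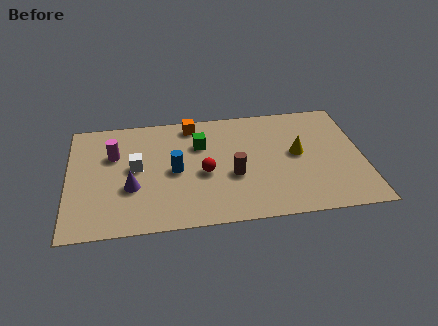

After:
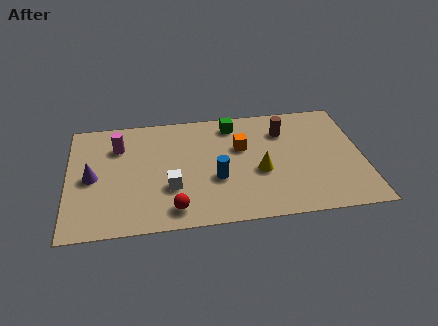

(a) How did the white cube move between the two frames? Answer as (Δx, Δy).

(1.4, -1.4)

From the two frames, the white cube sits at roughly (2.8, 3.8) before and (4.2, 2.4) after.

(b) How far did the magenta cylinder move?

0.5

From (1.9, 4.7) to (2.1, 5.2), the magenta cylinder covered √(0.2² + 0.5²) ≈ 0.5 units.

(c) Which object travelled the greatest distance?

the brown cylinder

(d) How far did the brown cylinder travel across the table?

3.3

The brown cylinder moved from about (6.8, 2.8) to (9.0, 5.3), a distance of √(2.2² + 2.5²) ≈ 3.3.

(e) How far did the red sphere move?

2.4

The red sphere was near (5.6, 3.1) before and (4.3, 1.1) after, so it travelled √(1.3² + 2.0²) ≈ 2.4 units.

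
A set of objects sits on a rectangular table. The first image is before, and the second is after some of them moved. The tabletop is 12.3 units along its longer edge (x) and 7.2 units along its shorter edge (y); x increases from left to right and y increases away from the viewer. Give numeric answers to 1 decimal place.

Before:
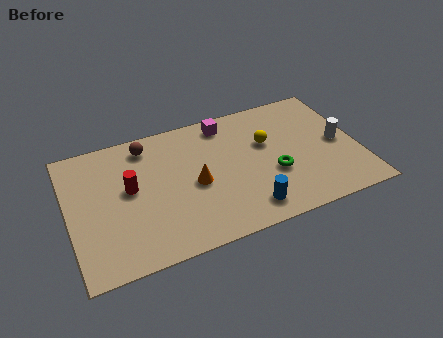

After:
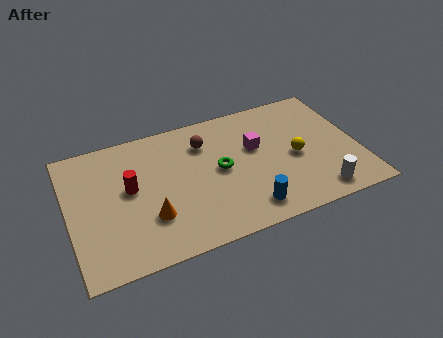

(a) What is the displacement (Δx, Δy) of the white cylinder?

(-1.2, -2.5)

The white cylinder started near (11.5, 3.5) and ended near (10.3, 1.0).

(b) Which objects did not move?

the red cylinder and the blue cylinder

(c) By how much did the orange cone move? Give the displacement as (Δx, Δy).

(-2.0, -1.1)

From the two frames, the orange cone sits at roughly (5.3, 3.3) before and (3.3, 2.2) after.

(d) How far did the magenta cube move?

2.1

From (6.9, 6.2) to (8.0, 4.4), the magenta cube covered √(1.1² + 1.8²) ≈ 2.1 units.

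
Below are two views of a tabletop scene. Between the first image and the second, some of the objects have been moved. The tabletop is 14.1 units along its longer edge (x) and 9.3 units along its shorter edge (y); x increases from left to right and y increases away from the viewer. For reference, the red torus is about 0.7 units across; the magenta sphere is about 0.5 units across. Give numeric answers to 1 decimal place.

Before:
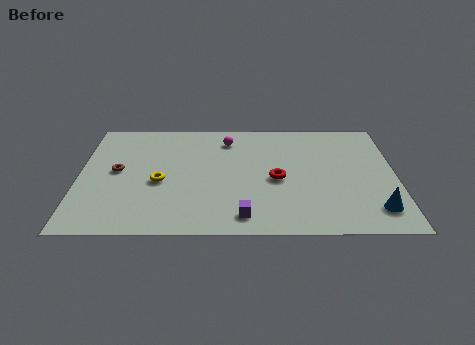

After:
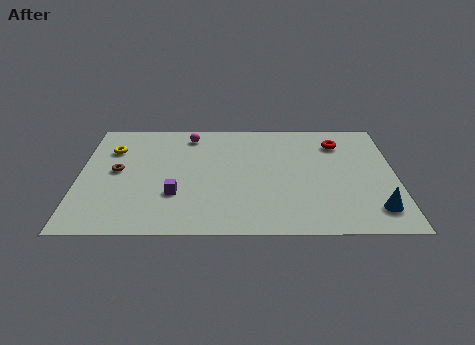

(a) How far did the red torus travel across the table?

4.1

The red torus moved from about (8.8, 4.2) to (11.6, 7.2), a distance of √(2.8² + 3.0²) ≈ 4.1.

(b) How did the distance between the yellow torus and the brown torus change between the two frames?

-0.3

They were about 2.1 units apart before and 1.8 after — 0.3 units closer together.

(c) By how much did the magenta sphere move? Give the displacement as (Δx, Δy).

(-1.7, 0.4)

The magenta sphere started near (6.6, 7.5) and ended near (4.9, 7.9).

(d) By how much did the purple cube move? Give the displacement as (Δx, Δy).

(-3.0, 1.7)

The purple cube was at about (7.3, 1.3) and moved to about (4.3, 3.0).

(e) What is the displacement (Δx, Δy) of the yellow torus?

(-2.2, 2.7)

From the two frames, the yellow torus sits at roughly (3.6, 4.0) before and (1.4, 6.7) after.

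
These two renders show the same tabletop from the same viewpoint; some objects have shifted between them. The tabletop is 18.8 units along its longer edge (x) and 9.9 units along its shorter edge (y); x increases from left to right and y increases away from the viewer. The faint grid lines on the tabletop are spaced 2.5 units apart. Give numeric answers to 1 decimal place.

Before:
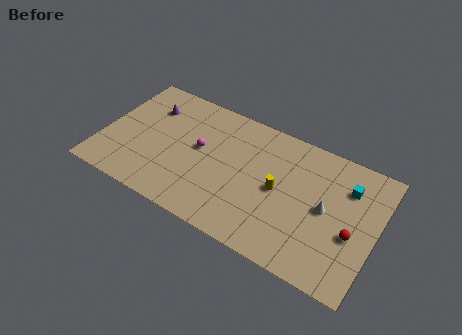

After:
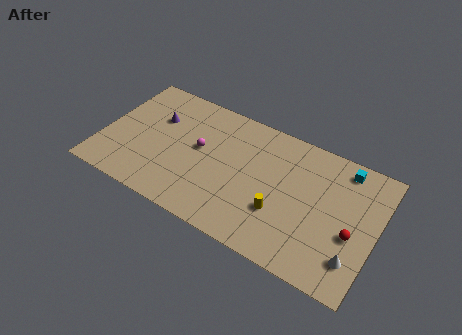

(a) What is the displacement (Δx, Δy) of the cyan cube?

(-0.4, 1.3)

The cyan cube was at about (16.6, 7.3) and moved to about (16.2, 8.6).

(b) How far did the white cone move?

3.5

From (15.4, 5.0) to (17.6, 2.3), the white cone covered √(2.2² + 2.7²) ≈ 3.5 units.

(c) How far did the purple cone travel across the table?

0.9

The purple cone was near (2.8, 7.3) before and (3.4, 6.6) after, so it travelled √(0.6² + 0.7²) ≈ 0.9 units.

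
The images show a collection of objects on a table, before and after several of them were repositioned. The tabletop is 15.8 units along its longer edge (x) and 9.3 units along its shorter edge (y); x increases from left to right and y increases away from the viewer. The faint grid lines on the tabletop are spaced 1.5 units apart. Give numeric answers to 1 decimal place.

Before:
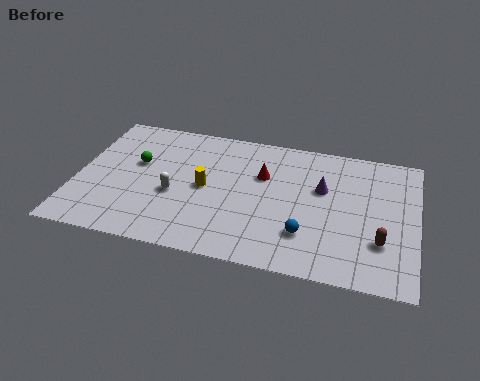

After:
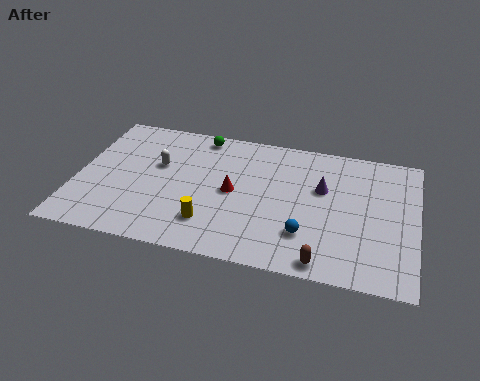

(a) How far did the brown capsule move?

3.1

The brown capsule was near (14.2, 2.8) before and (11.7, 0.9) after, so it travelled √(2.5² + 1.9²) ≈ 3.1 units.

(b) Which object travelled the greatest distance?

the green sphere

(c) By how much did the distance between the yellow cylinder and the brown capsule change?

-2.9

The distance was about 8.4 in the first image and 5.5 in the second, so they moved 2.9 units closer together.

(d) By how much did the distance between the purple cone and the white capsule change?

+0.6

They were about 7.1 units apart before and 7.7 after — 0.6 units further apart.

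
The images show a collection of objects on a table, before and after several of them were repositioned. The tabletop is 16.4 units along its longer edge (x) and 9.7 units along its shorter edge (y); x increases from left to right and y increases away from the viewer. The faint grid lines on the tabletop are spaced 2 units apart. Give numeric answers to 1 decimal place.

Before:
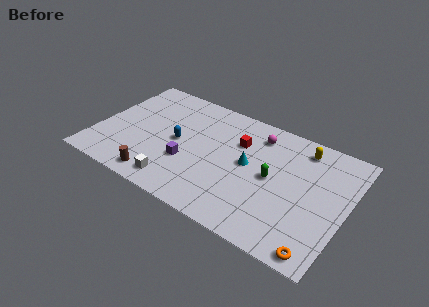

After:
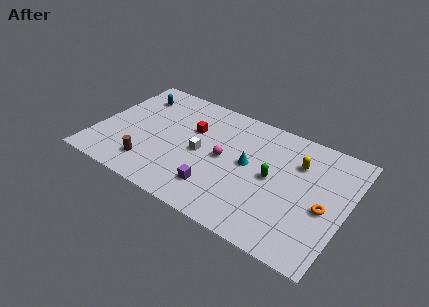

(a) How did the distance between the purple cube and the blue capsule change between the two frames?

+6.7

Before: roughly 1.7 units apart; after: 8.4. That's 6.7 units further apart.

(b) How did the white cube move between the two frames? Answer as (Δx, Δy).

(1.1, 3.2)

The white cube was at about (5.8, 1.4) and moved to about (6.9, 4.6).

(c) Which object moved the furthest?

the blue capsule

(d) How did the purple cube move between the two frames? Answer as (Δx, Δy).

(2.1, -1.2)

From the two frames, the purple cube sits at roughly (6.2, 3.4) before and (8.3, 2.2) after.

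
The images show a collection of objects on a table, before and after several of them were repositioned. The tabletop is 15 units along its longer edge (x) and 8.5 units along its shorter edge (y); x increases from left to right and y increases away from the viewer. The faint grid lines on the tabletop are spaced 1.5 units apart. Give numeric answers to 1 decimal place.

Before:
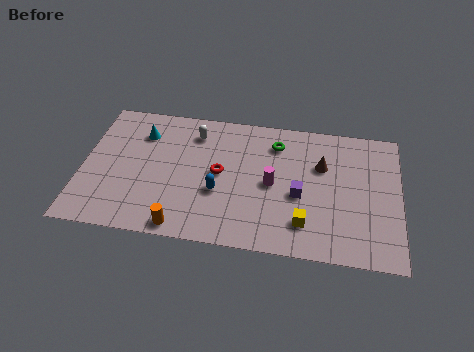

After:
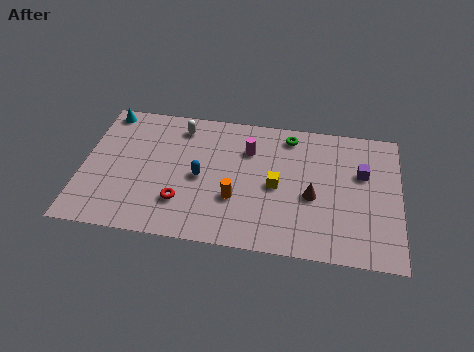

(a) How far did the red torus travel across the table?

2.7

From (6.5, 4.4) to (4.8, 2.3), the red torus covered √(1.7² + 2.1²) ≈ 2.7 units.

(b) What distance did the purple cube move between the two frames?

3.4

The purple cube was near (10.3, 3.6) before and (13.2, 5.4) after, so it travelled √(2.9² + 1.8²) ≈ 3.4 units.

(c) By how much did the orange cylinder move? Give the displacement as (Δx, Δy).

(2.4, 2.1)

From the two frames, the orange cylinder sits at roughly (4.9, 0.8) before and (7.3, 2.9) after.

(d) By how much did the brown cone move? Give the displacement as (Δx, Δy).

(-0.4, -2.0)

The brown cone was at about (11.3, 5.6) and moved to about (10.9, 3.6).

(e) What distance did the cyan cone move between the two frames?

2.2

From (2.7, 6.4) to (0.9, 7.6), the cyan cone covered √(1.8² + 1.2²) ≈ 2.2 units.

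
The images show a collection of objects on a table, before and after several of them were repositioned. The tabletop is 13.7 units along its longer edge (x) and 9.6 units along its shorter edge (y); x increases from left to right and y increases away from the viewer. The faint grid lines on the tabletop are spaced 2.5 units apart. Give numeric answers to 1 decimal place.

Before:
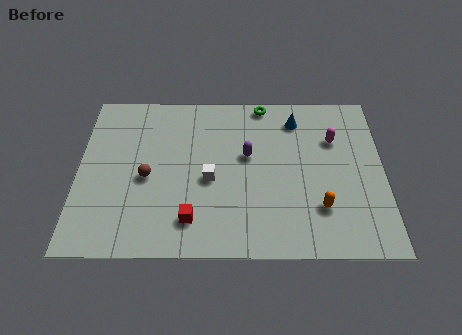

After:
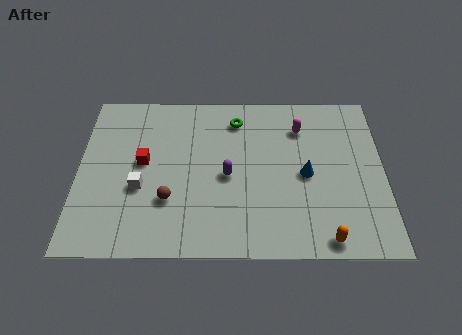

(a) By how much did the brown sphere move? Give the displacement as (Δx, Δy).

(1.0, -1.3)

The brown sphere was at about (3.1, 4.3) and moved to about (4.1, 3.0).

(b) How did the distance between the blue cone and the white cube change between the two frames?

+2.1

Before: roughly 5.3 units apart; after: 7.4. That's 2.1 units further apart.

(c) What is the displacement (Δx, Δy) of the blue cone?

(0.4, -3.3)

From the two frames, the blue cone sits at roughly (9.8, 7.8) before and (10.2, 4.5) after.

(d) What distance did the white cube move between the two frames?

3.1

The white cube moved from about (5.9, 4.2) to (2.8, 3.7), a distance of √(3.1² + 0.5²) ≈ 3.1.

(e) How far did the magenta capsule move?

1.7

The magenta capsule was near (11.5, 6.6) before and (10.0, 7.3) after, so it travelled √(1.5² + 0.7²) ≈ 1.7 units.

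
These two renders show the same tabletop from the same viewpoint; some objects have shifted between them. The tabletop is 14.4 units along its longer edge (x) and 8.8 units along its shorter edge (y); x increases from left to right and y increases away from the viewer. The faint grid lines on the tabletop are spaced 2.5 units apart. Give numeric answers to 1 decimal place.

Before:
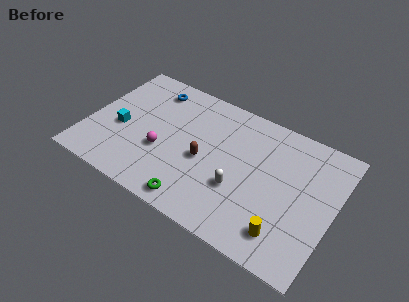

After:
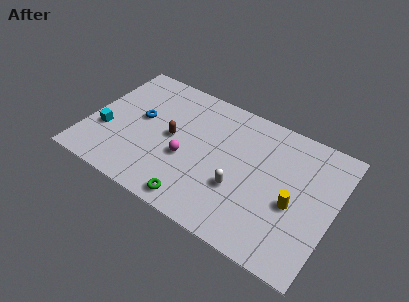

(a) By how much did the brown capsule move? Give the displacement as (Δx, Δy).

(-2.0, 0.6)

The brown capsule was at about (6.9, 3.9) and moved to about (4.9, 4.5).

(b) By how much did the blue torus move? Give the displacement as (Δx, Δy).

(-0.3, -2.4)

From the two frames, the blue torus sits at roughly (3.2, 7.3) before and (2.9, 4.9) after.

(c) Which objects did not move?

the green torus and the white capsule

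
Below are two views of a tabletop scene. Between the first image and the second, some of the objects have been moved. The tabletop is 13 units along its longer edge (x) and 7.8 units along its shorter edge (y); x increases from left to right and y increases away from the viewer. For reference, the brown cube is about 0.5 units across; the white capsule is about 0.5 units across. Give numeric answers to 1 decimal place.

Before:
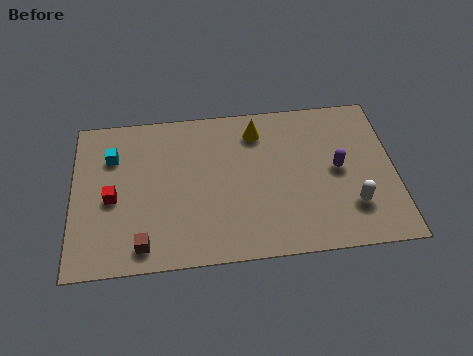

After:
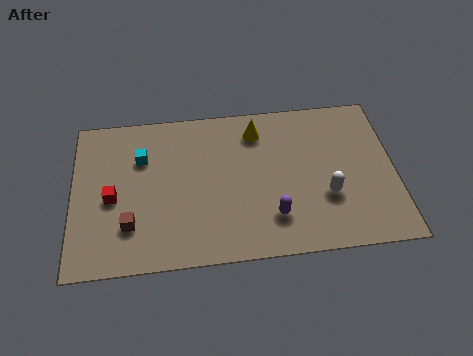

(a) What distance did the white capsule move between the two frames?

1.2

From (11.2, 2.1) to (10.2, 2.7), the white capsule covered √(1.0² + 0.6²) ≈ 1.2 units.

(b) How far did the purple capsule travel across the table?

3.4

The purple capsule moved from about (10.7, 4.0) to (8.0, 1.9), a distance of √(2.7² + 2.1²) ≈ 3.4.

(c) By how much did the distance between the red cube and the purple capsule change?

-2.5

They were about 9.1 units apart before and 6.6 after — 2.5 units closer together.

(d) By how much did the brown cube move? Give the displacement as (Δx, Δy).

(-0.5, 1.0)

From the two frames, the brown cube sits at roughly (2.8, 1.1) before and (2.3, 2.1) after.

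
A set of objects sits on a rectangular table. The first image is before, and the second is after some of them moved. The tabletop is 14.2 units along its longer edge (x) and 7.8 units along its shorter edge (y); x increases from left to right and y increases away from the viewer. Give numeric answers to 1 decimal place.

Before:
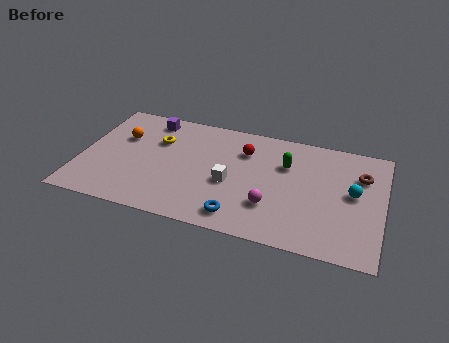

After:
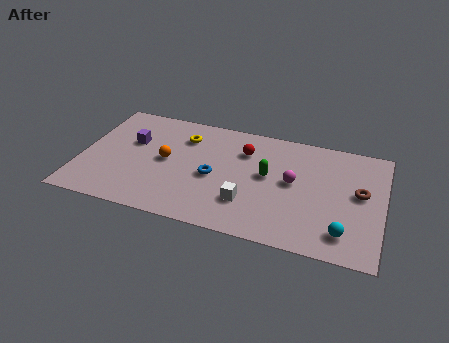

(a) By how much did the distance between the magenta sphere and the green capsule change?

-1.8

They were about 3.0 units apart before and 1.2 after — 1.8 units closer together.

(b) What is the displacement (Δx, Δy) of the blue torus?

(-1.4, 2.3)

From the two frames, the blue torus sits at roughly (7.7, 1.2) before and (6.3, 3.5) after.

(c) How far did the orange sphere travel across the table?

2.5

The orange sphere moved from about (1.8, 5.1) to (4.0, 4.0), a distance of √(2.2² + 1.1²) ≈ 2.5.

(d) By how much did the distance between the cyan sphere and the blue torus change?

+0.6

Before: roughly 5.9 units apart; after: 6.5. That's 0.6 units further apart.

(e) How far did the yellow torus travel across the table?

1.3

From (3.5, 5.3) to (4.7, 5.9), the yellow torus covered √(1.2² + 0.6²) ≈ 1.3 units.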